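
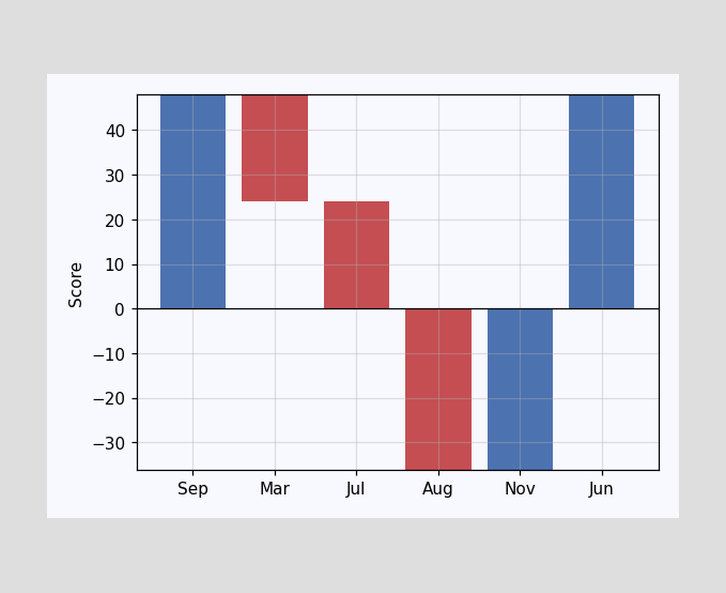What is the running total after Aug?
After Aug the running total reaches -36.

-36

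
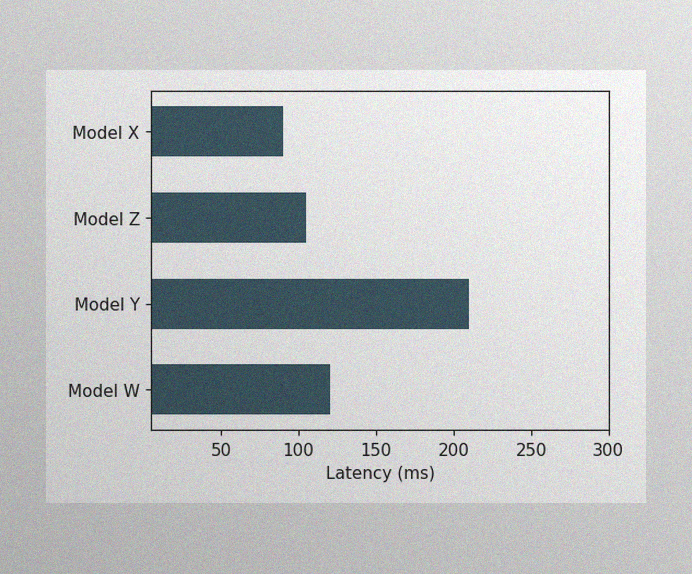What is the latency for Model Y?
The image has some photo noise and uneven lighting. Reading along the chart's x-axis, the Model Y bar reaches 210ms.

210ms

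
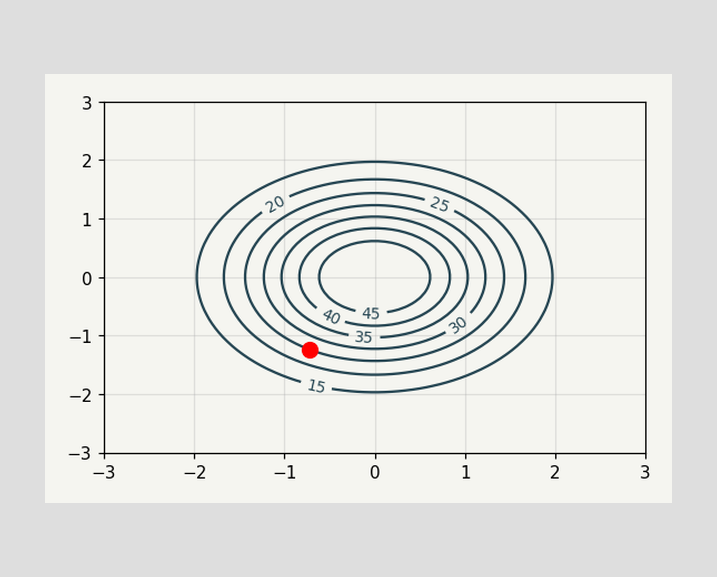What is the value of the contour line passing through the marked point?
The marked point sits on the contour labelled 25.

25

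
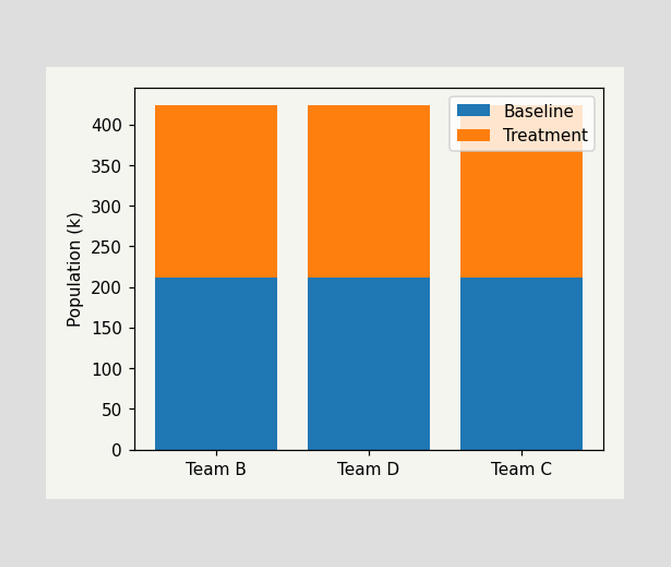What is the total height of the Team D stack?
The Team D stack's top reaches 424k on the y-axis.

424k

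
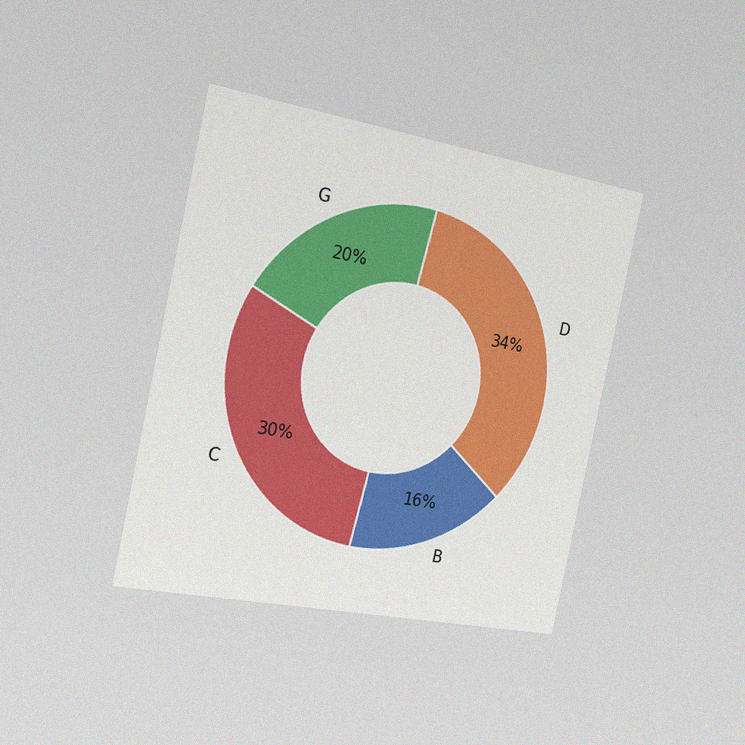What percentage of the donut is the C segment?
The chart is tilted about 12° clockwise and viewed slightly from the left, with some photo noise. The C segment takes up 30% of the ring.

30%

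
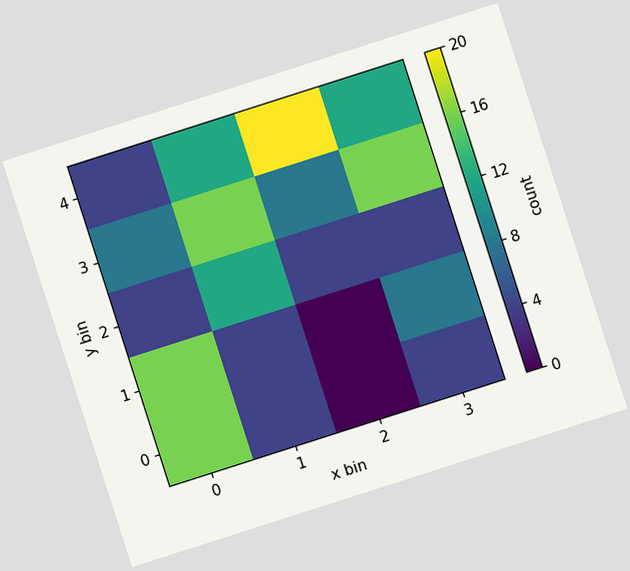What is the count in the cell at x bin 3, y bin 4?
The chart is tilted about 18° counter-clockwise. Matching the cell (3, 4) against the colorbar gives 12.

12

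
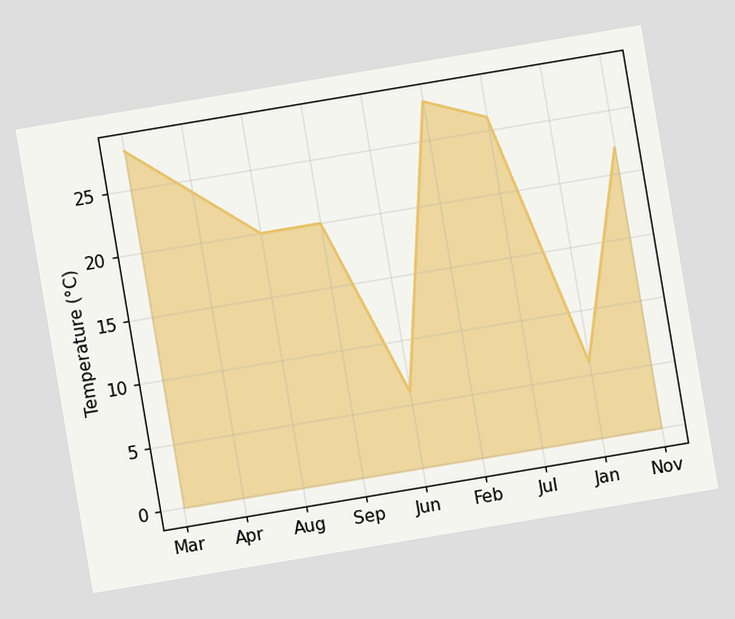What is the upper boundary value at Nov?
The chart is tilted about 9° counter-clockwise. At Nov the upper boundary is at 22°C.

22°C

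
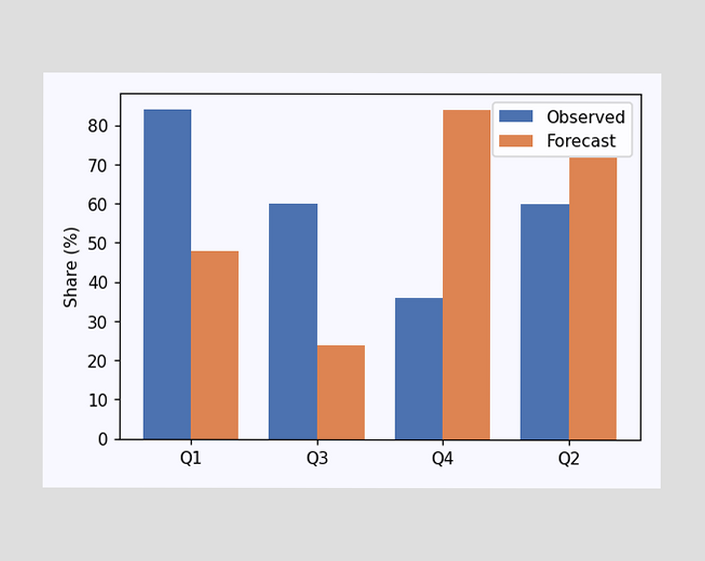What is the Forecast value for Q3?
The Forecast bar at Q3 reaches 24% on the y-axis.

24%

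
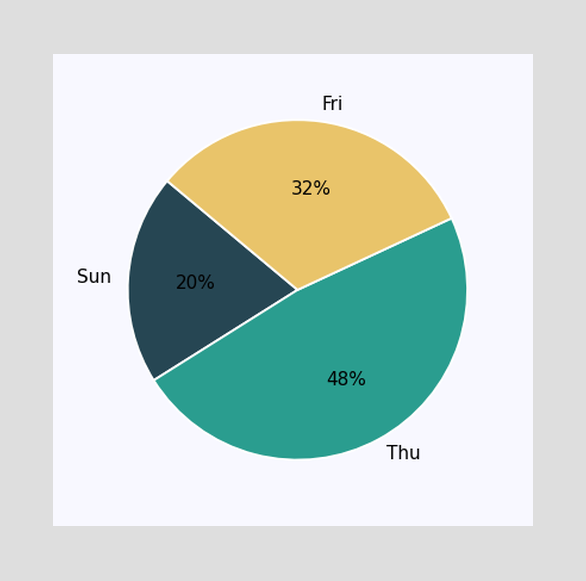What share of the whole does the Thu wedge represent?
48%

The Thu slice takes up 48% of the pie.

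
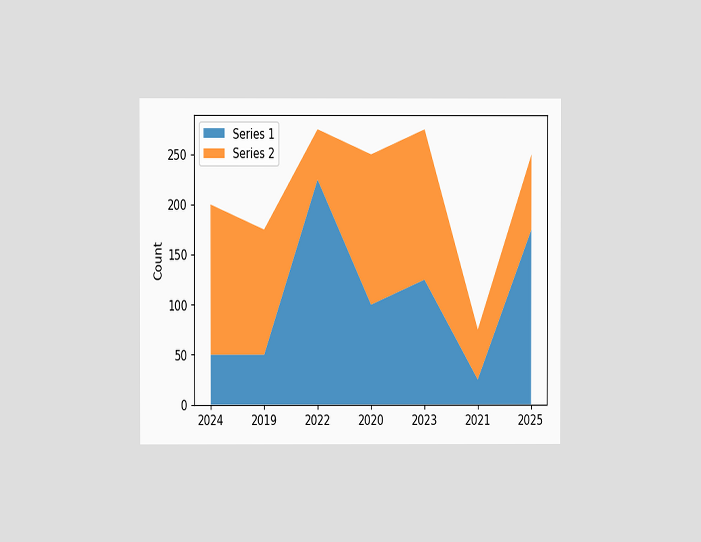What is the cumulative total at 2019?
175

The chart is viewed at a slight angle. The stacked total at 2019 reaches 175.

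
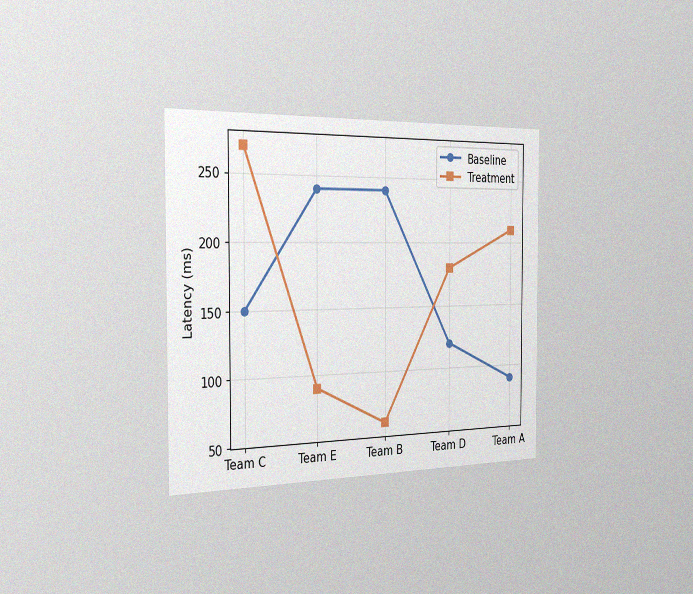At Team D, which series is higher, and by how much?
Treatment, by 60ms

The chart is viewed slightly from the left, with some photo noise. At Team D, Treatment sits above the other line by 60ms.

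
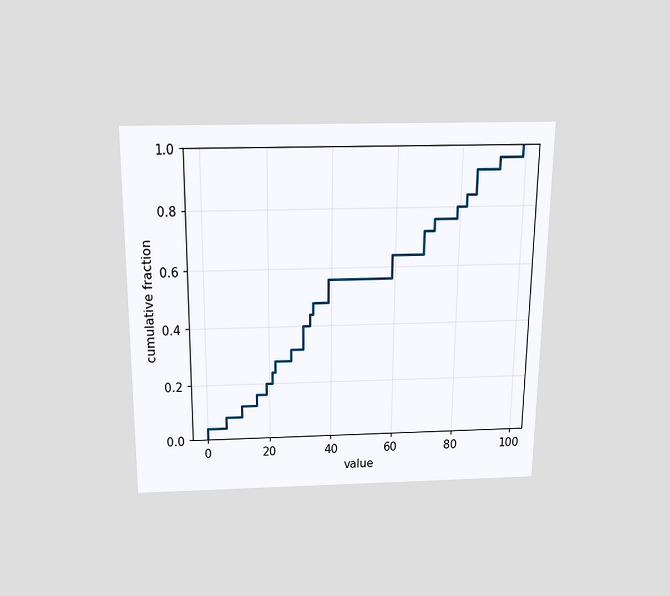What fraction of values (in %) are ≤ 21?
The chart is viewed slightly from above. At x=21 the ECDF step is at 24%.

24%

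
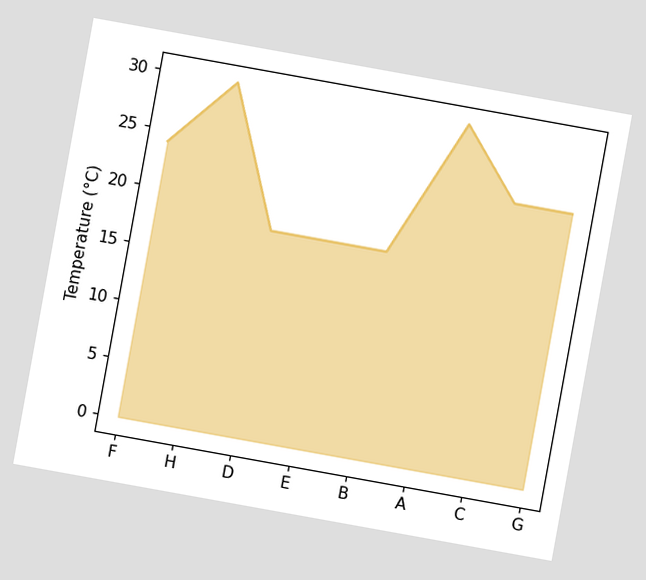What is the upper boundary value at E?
18°C

The chart is tilted about 10° clockwise. At E the upper boundary is at 18°C.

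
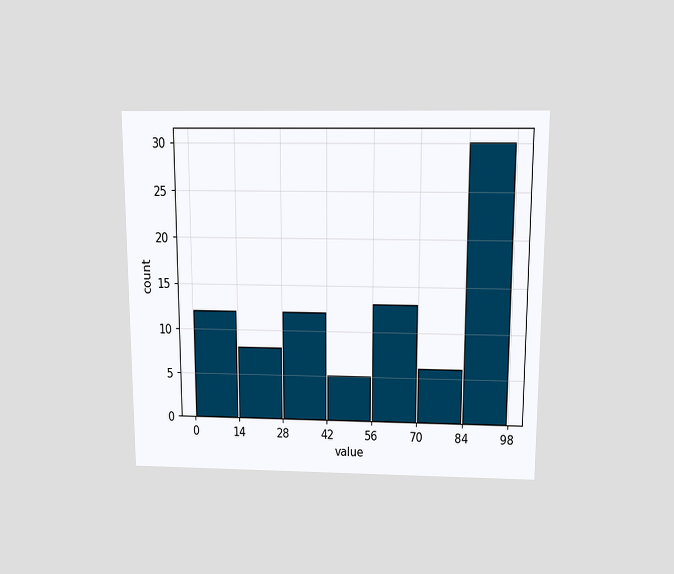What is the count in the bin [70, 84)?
6

The chart is viewed slightly from above. The [70, 84) bin has height 6.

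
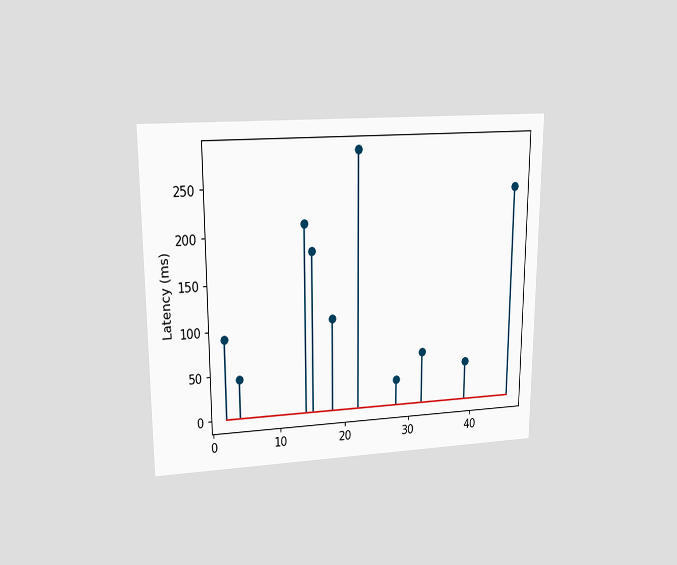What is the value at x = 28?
30ms

The chart is viewed at a slight angle. The stem at x=28 reaches 30ms.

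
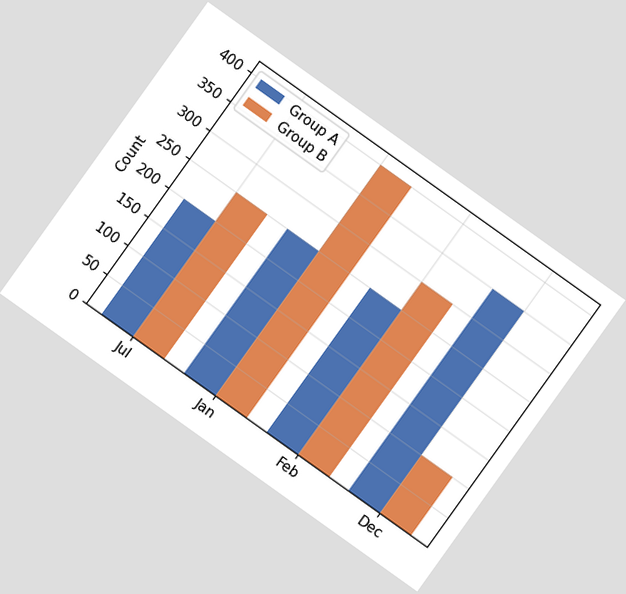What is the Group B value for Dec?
The chart is tilted about 36° clockwise. The Group B bar at Dec reaches 100 on the y-axis.

100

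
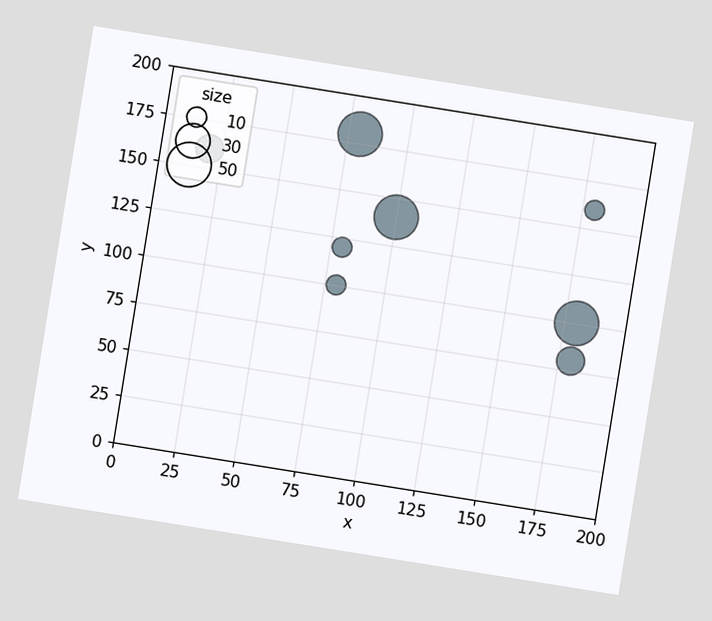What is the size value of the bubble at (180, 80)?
The chart is tilted about 9° clockwise. Matching the bubble at (180, 80) against the size legend gives 20.

20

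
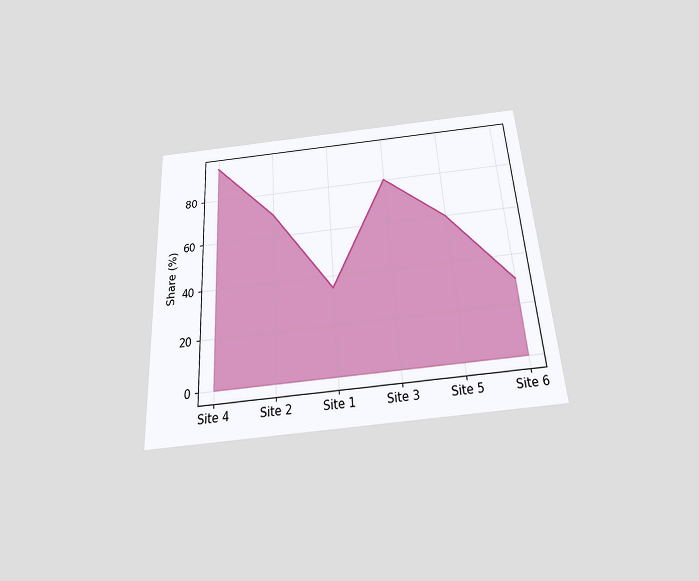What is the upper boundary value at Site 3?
The chart is tilted about 4° counter-clockwise and viewed slightly from below. At Site 3 the upper boundary is at 80%.

80%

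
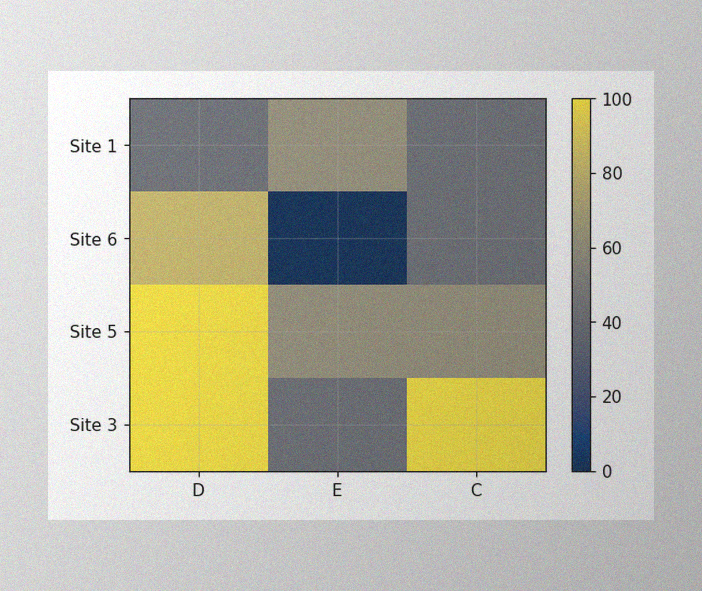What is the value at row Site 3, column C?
100

The image has some photo noise and uneven lighting. Matching cell (Site 3, C) against the colorbar gives 100.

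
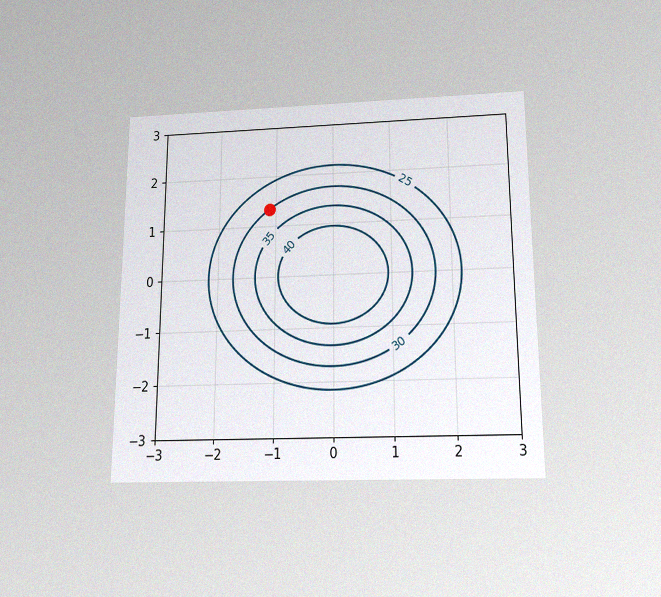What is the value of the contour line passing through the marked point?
The chart is viewed slightly from below, with some photo noise. The marked point sits on the contour labelled 30.

30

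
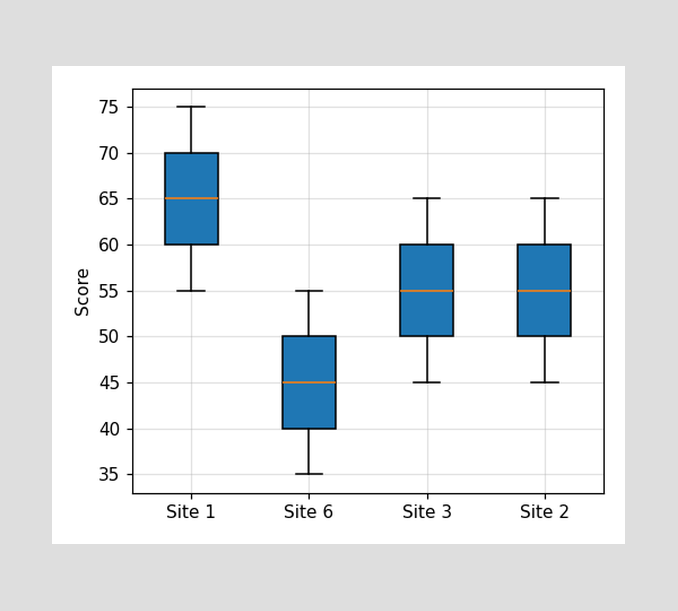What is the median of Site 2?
The median line in the Site 2 box sits at 55.

55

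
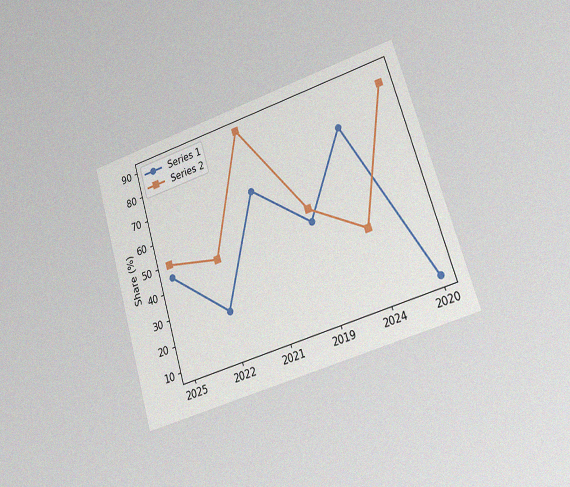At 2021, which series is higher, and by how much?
Series 2, by 25%

The chart is tilted about 17° counter-clockwise and viewed at a slight angle, with some photo noise. At 2021, Series 2 sits above the other line by 25%.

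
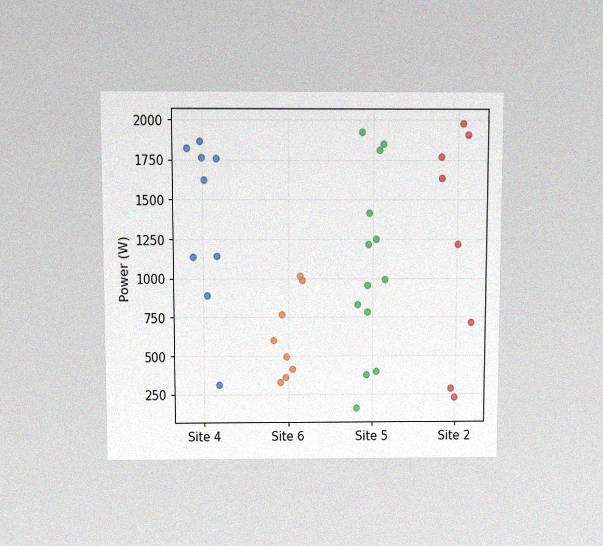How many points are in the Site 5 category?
13

The chart is viewed slightly from above, with some photo noise. Counting the markers in the Site 5 column gives 13.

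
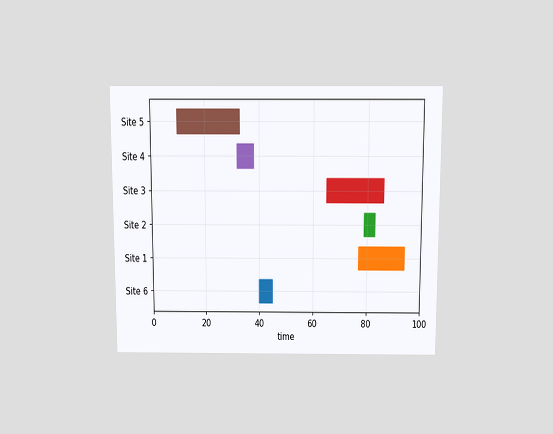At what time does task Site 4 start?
32

The chart is viewed slightly from above. The Site 4 bar begins at t=32.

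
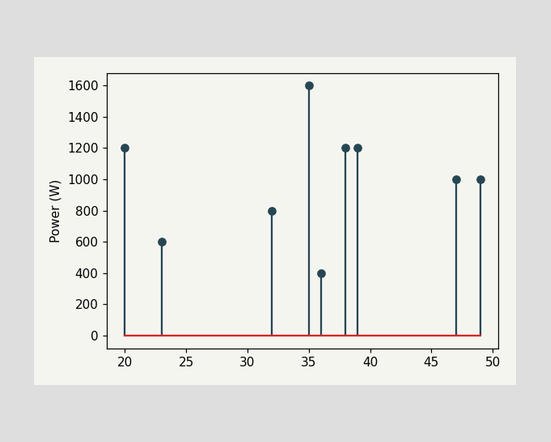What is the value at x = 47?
The stem at x=47 reaches 1000W.

1000W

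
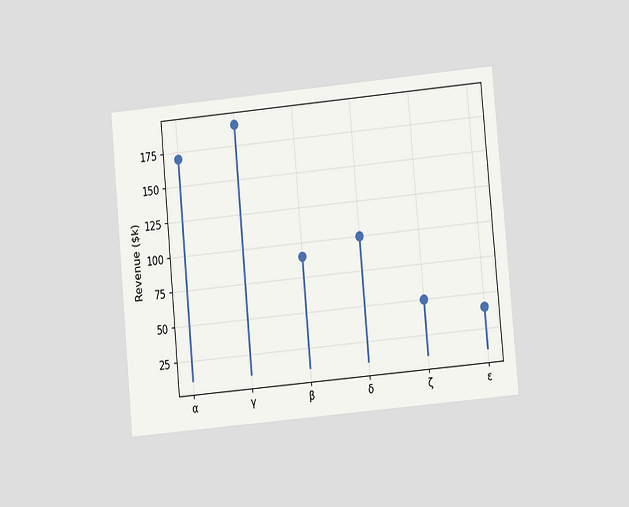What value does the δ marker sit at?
$100k

The chart is tilted about 5° counter-clockwise and viewed at a slight angle. The δ marker sits at $100k.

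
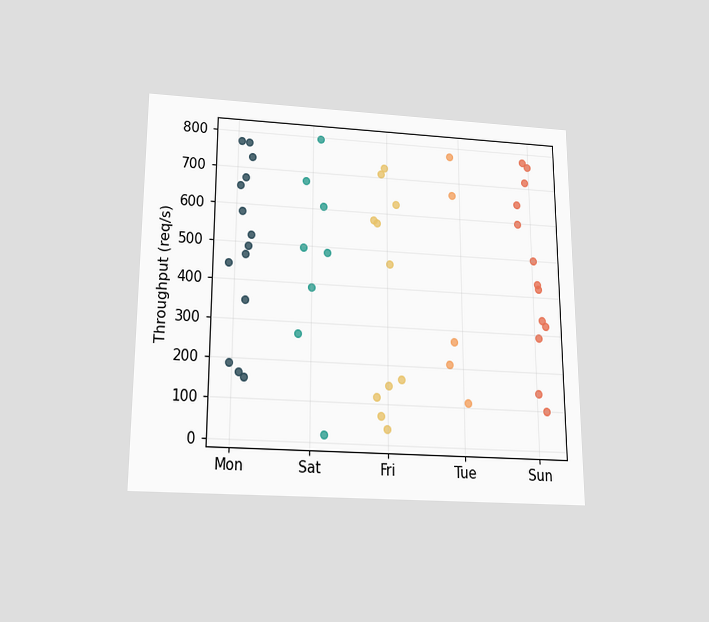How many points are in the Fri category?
The chart is viewed slightly from below. Counting the markers in the Fri column gives 11.

11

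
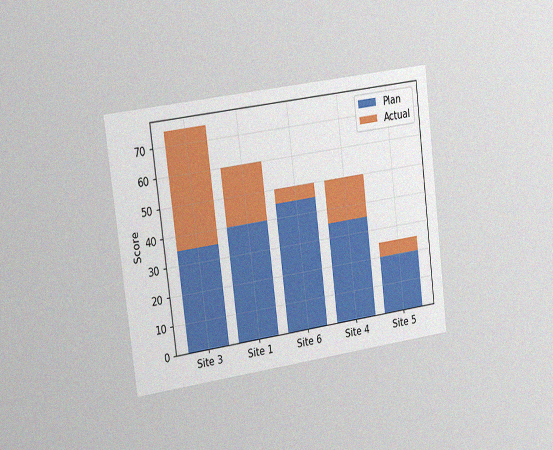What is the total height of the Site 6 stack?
The chart is tilted about 7° counter-clockwise and viewed slightly from the left, with some photo noise. The Site 6 stack's top reaches 50 on the y-axis.

50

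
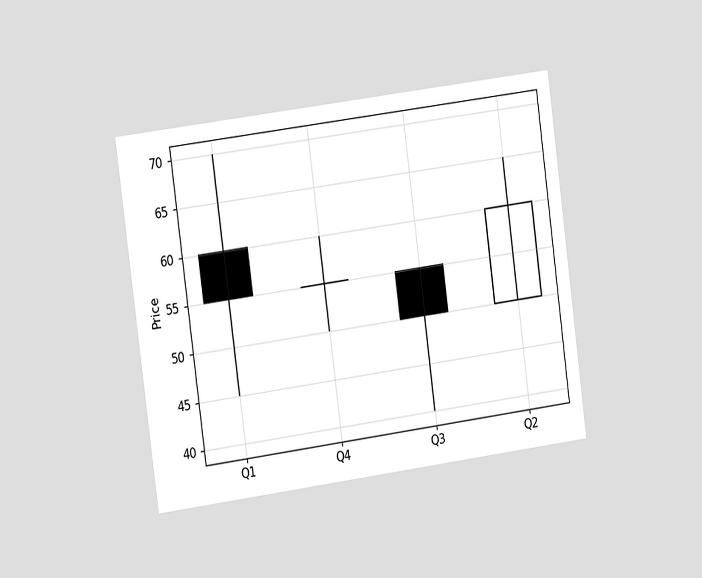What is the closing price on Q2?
The chart is tilted about 8° counter-clockwise and viewed slightly from the left. The Q2 candle closes at 60.

60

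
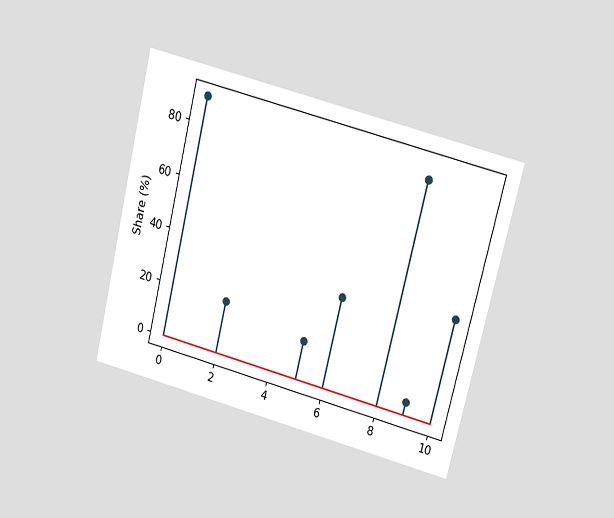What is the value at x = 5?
The chart is tilted about 14° clockwise and viewed at a slight angle. The stem at x=5 reaches 15%.

15%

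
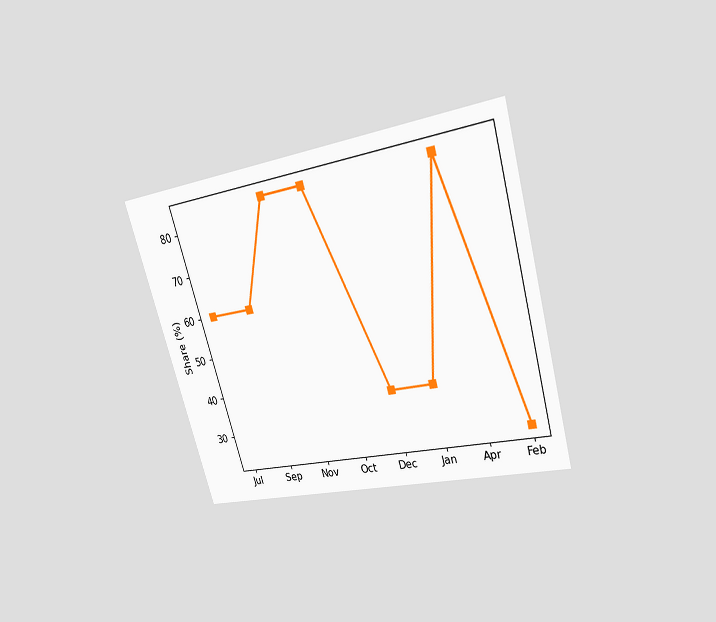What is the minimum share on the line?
The chart is tilted about 16° counter-clockwise and viewed at a slight angle. The lowest point is at Feb, and reading across to the y-axis gives 24%.

24%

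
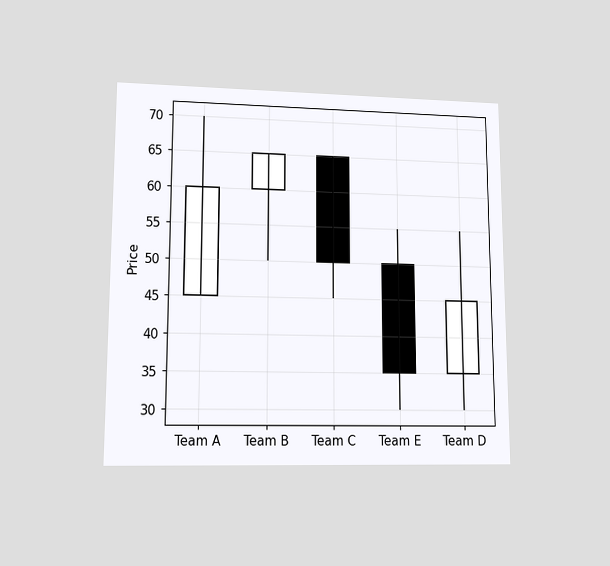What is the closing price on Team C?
50

The chart is viewed at a slight angle. The Team C candle closes at 50.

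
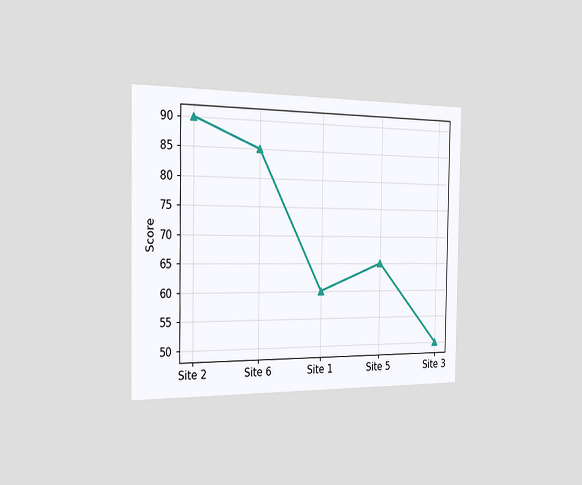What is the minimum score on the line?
The chart is viewed slightly from the left. The lowest point is at Site 3, and reading across to the y-axis gives 50.

50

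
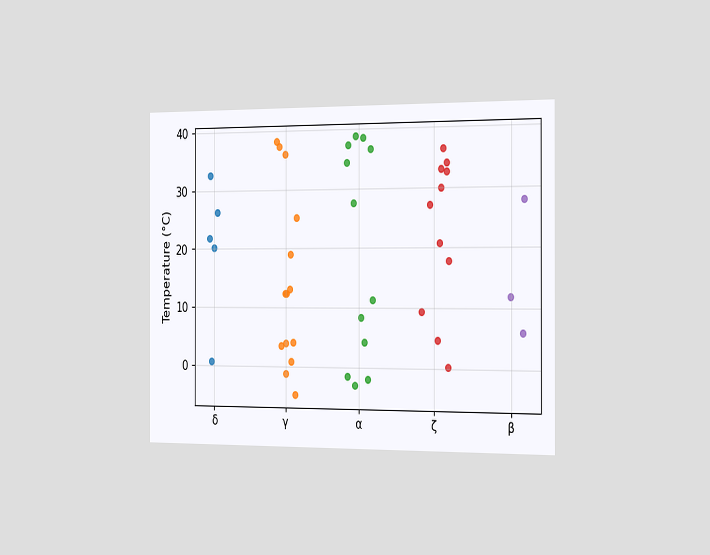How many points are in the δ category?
5

The chart is viewed slightly from the right. Counting the markers in the δ column gives 5.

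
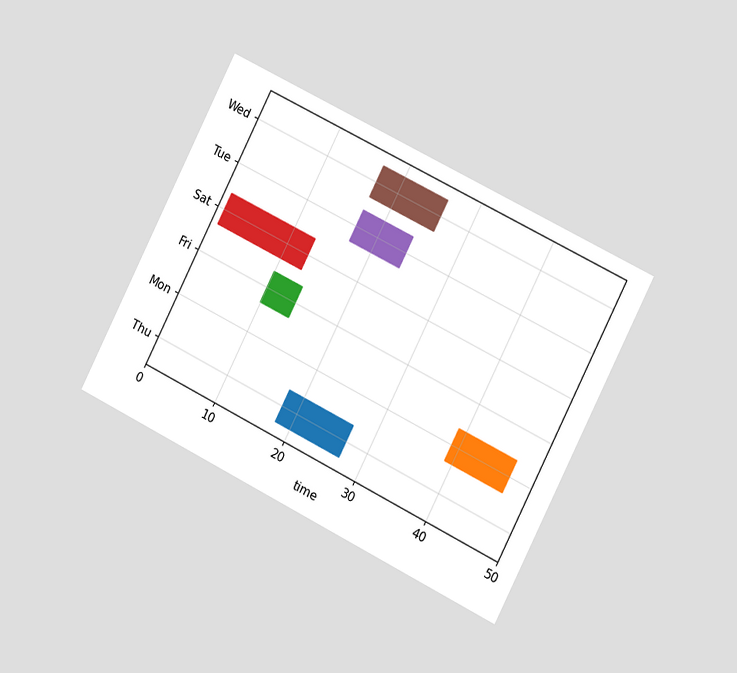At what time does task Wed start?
17

The chart is tilted about 27° clockwise and viewed slightly from the right. The Wed bar begins at t=17.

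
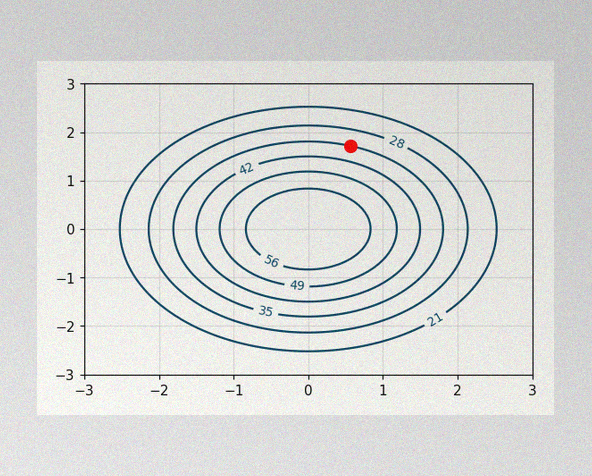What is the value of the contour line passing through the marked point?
The image has some photo noise and uneven lighting. The marked point sits on the contour labelled 35.

35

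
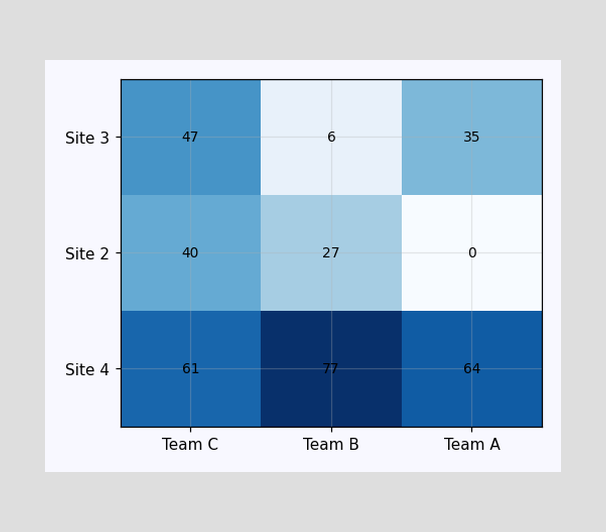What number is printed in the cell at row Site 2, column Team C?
The (Site 2, Team C) cell reads 40.

40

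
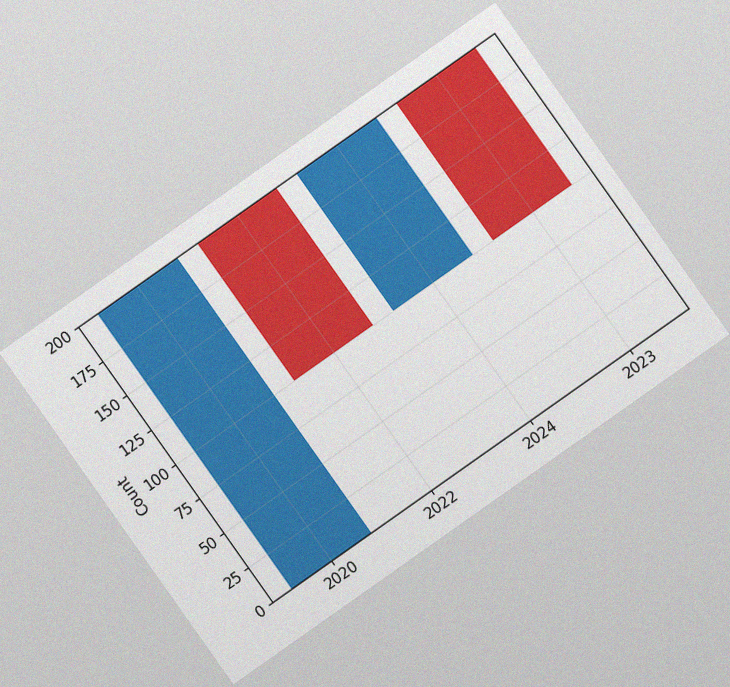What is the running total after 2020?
200

The chart is tilted about 35° counter-clockwise, with some photo noise. After 2020 the running total reaches 200.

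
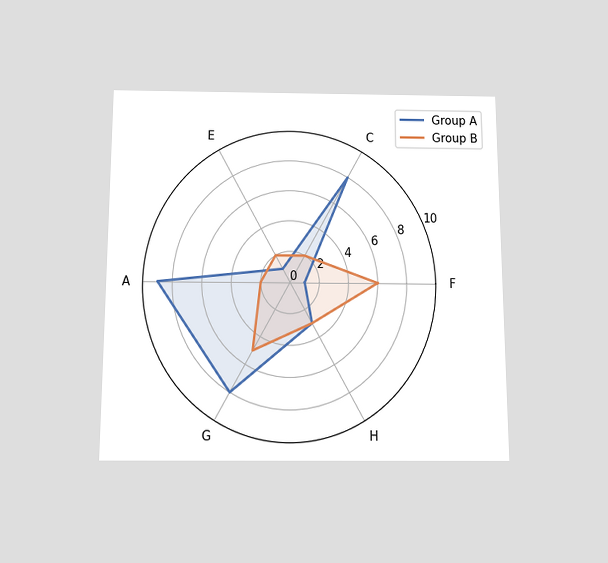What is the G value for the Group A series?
The chart is viewed slightly from below. On the G axis, Group A reaches 8.

8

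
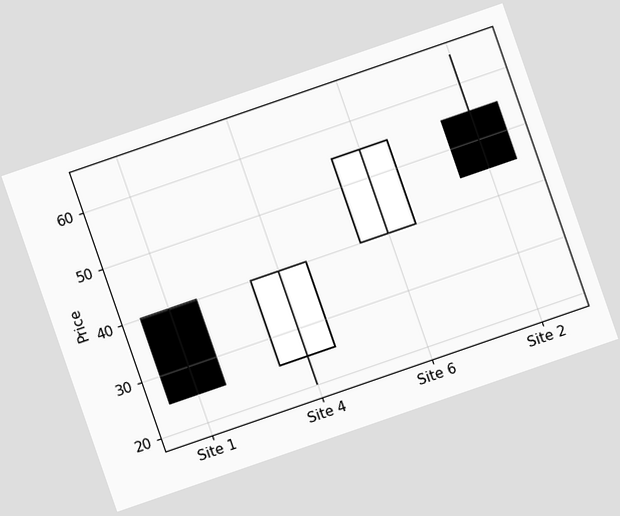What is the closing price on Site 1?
25

The chart is tilted about 19° counter-clockwise. The Site 1 candle closes at 25.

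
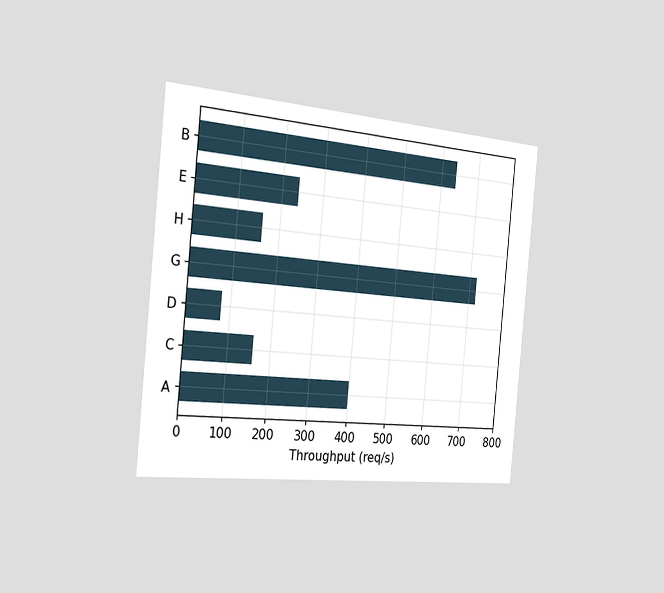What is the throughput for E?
The chart is tilted about 5° clockwise and viewed slightly from the left. Reading along the chart's x-axis, the E bar reaches 240req/s.

240req/s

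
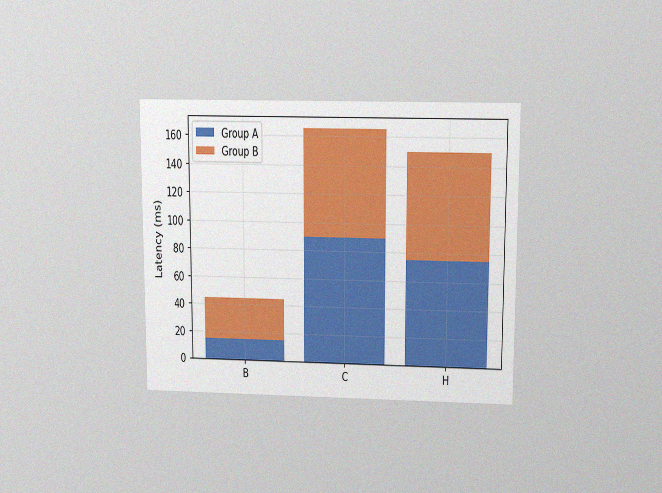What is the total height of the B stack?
The chart is viewed slightly from above, with some photo noise. The B stack's top reaches 45ms on the y-axis.

45ms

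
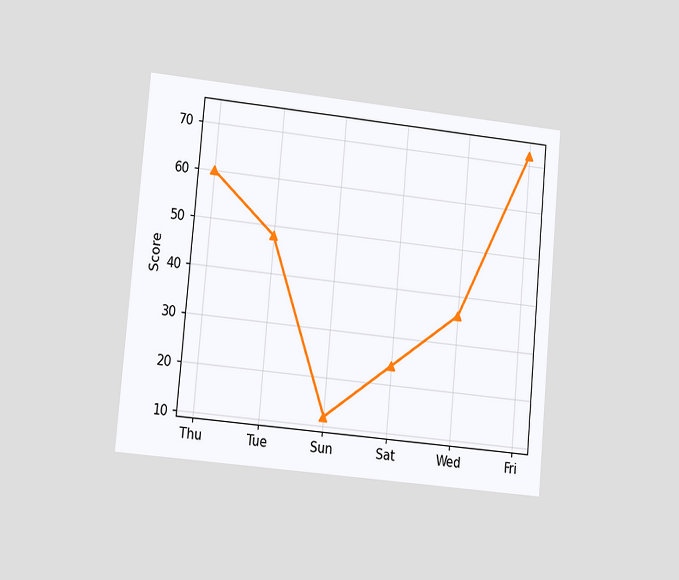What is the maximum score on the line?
72

The chart is tilted about 5° clockwise and viewed at a slight angle. The highest point is at Fri, and reading across to the y-axis gives 72.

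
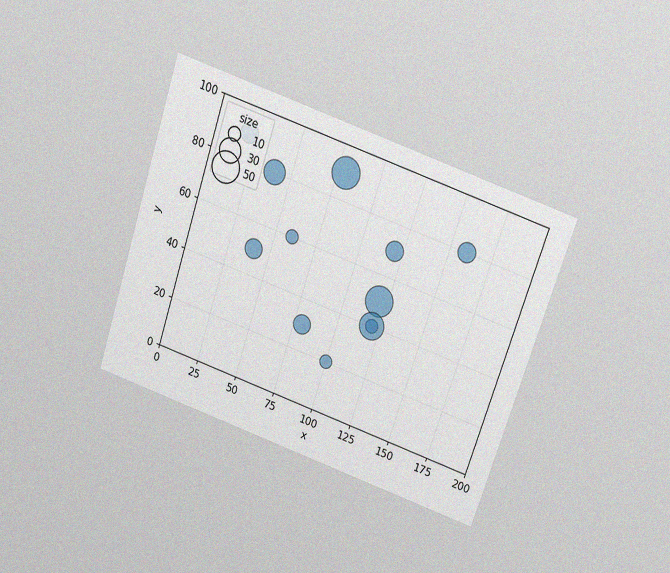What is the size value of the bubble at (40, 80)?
The chart is tilted about 18° clockwise and viewed slightly from above, with some photo noise. Matching the bubble at (40, 80) against the size legend gives 30.

30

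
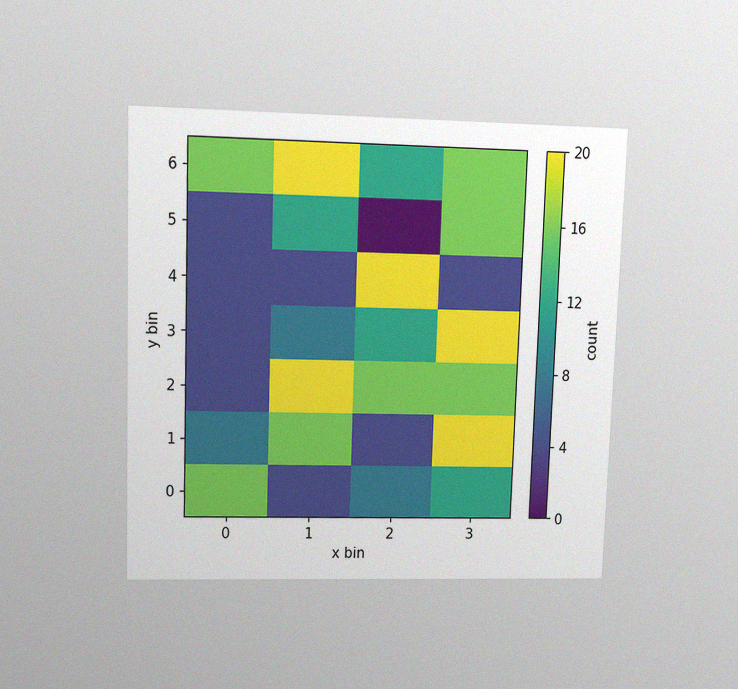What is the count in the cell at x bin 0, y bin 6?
The chart is viewed at a slight angle, with some photo noise. Matching the cell (0, 6) against the colorbar gives 16.

16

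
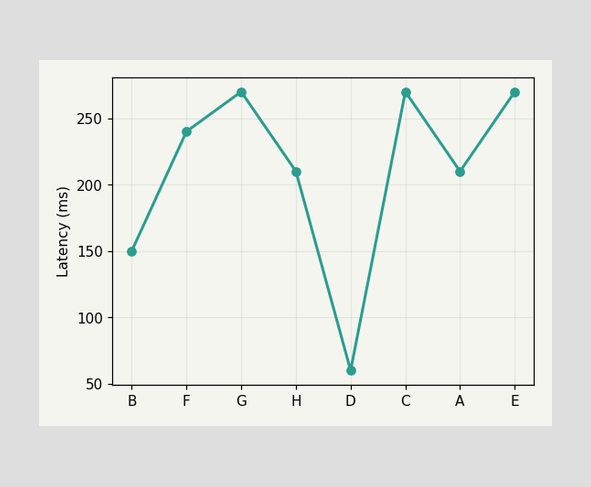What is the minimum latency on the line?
The lowest point is at D, and reading across to the y-axis gives 60ms.

60ms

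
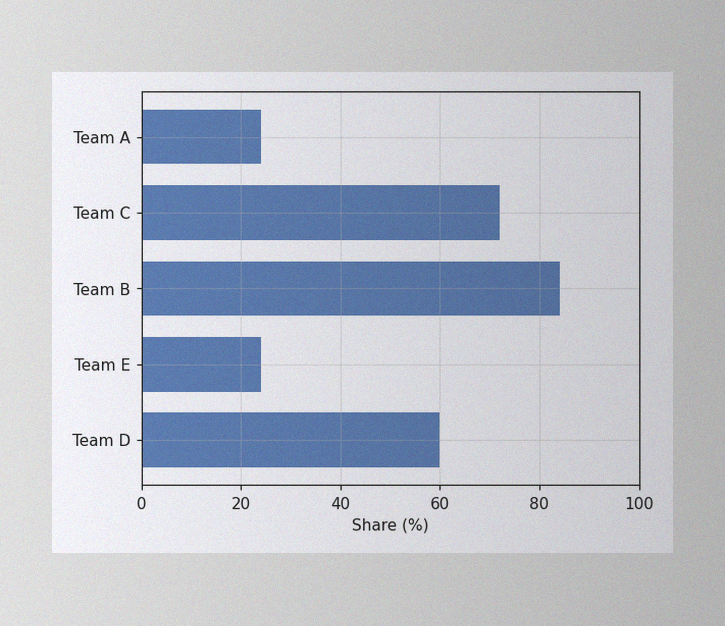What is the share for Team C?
72%

The image has some photo noise and uneven lighting. Reading along the chart's x-axis, the Team C bar reaches 72%.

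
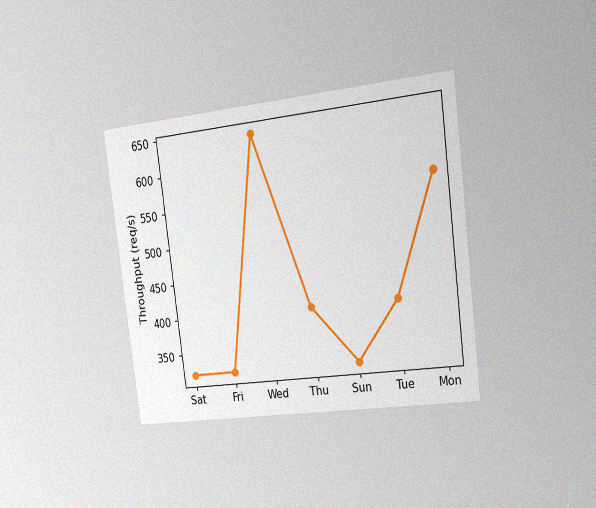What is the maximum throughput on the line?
The chart is tilted about 7° counter-clockwise and viewed slightly from the right, with some photo noise. The highest point is at Wed, and reading across to the y-axis gives 640req/s.

640req/s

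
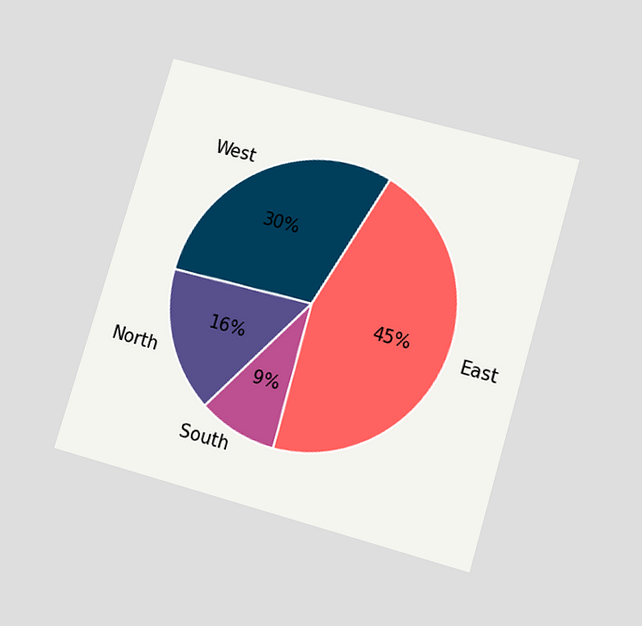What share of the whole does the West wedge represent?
The chart is tilted about 16° clockwise and viewed slightly from below. The West slice takes up 30% of the pie.

30%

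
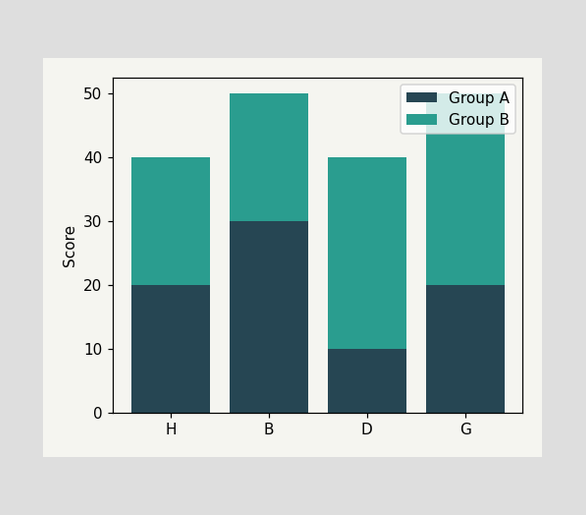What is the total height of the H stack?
40

The H stack's top reaches 40 on the y-axis.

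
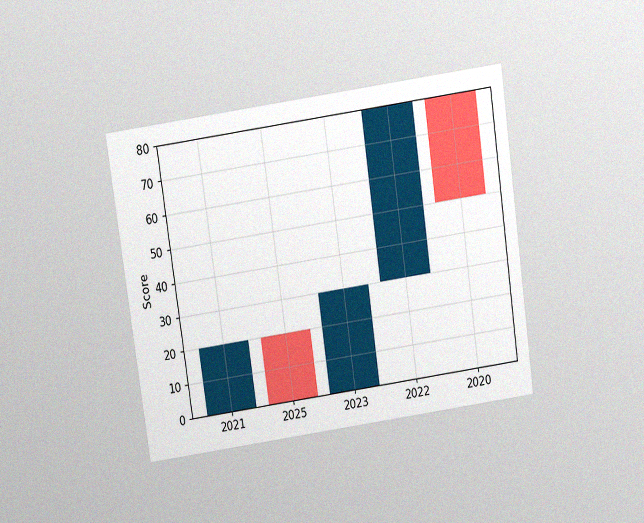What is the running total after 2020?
The chart is tilted about 8° counter-clockwise and viewed slightly from above, with some photo noise. After 2020 the running total reaches 50.

50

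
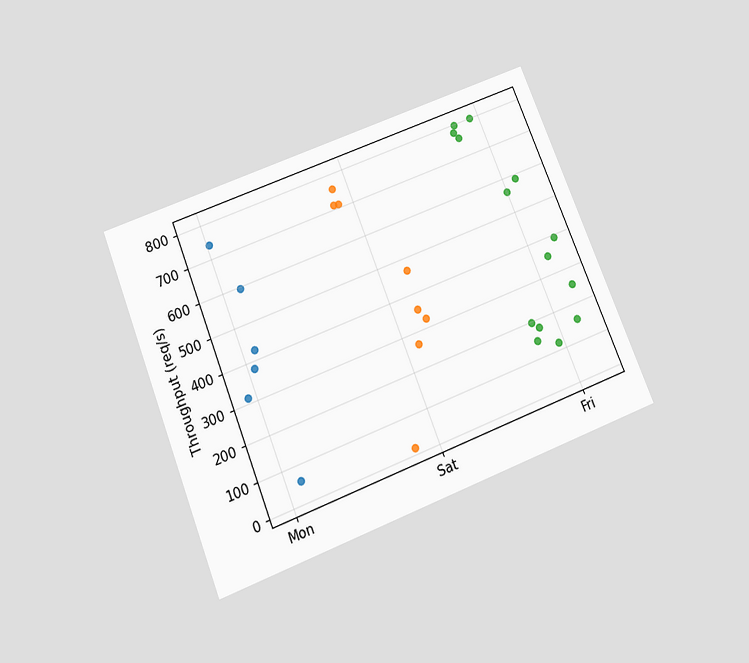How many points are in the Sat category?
The chart is tilted about 22° counter-clockwise and viewed slightly from below. Counting the markers in the Sat column gives 8.

8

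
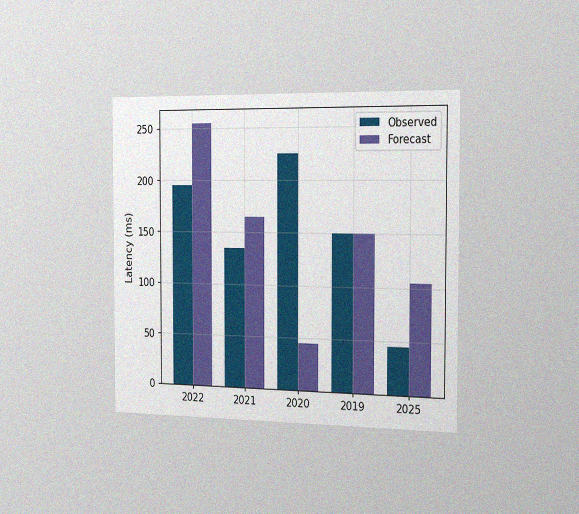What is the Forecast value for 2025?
105ms

The chart is viewed slightly from the right, with some photo noise. The Forecast bar at 2025 reaches 105ms on the y-axis.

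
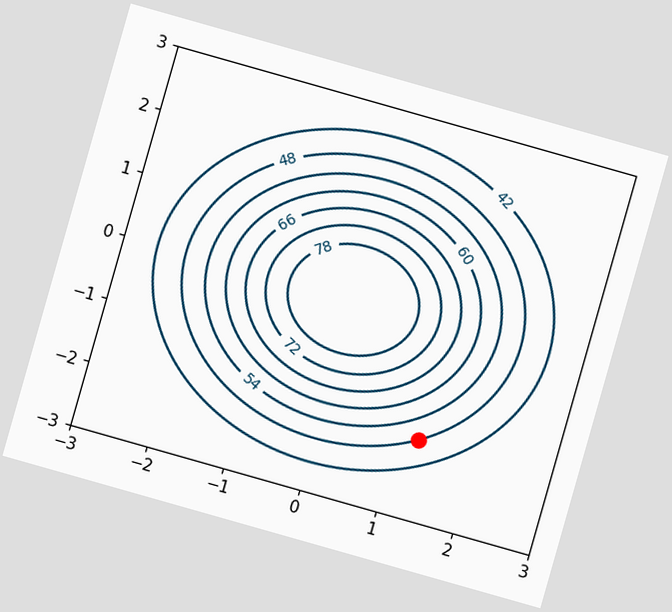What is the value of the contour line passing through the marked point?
48

The chart is tilted about 16° clockwise. The marked point sits on the contour labelled 48.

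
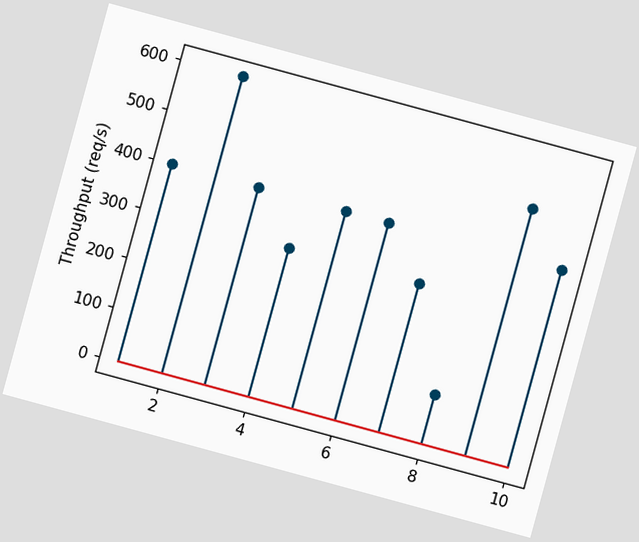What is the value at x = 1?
400req/s

The chart is tilted about 15° clockwise. The stem at x=1 reaches 400req/s.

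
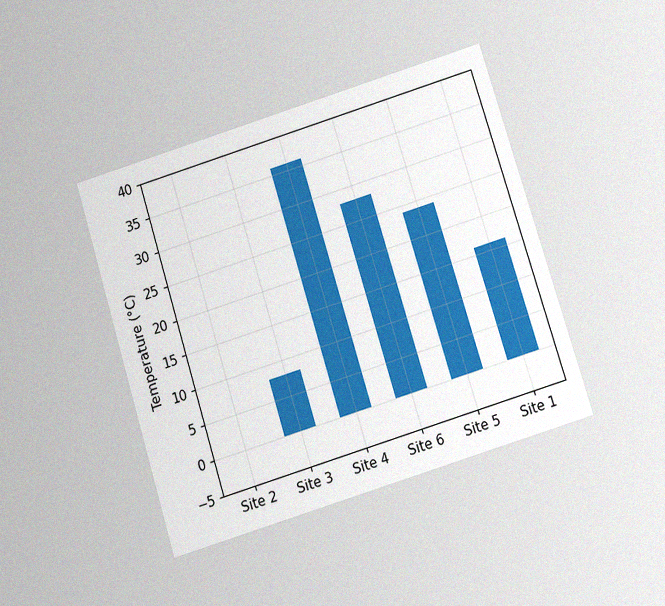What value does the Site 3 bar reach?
8°C

The chart is tilted about 17° counter-clockwise and viewed slightly from below, with some photo noise. Reading along the chart's y-axis, the Site 3 bar reaches 8°C.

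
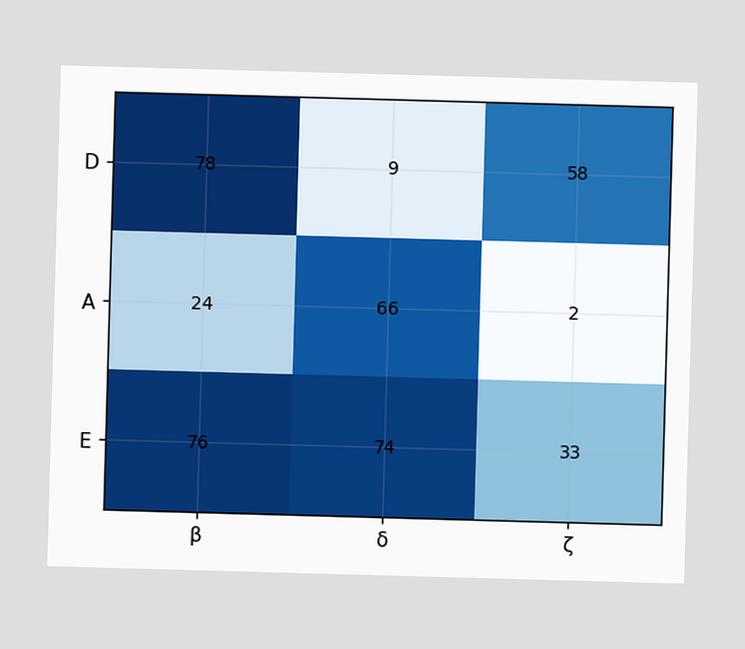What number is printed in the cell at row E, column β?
76

The (E, β) cell reads 76.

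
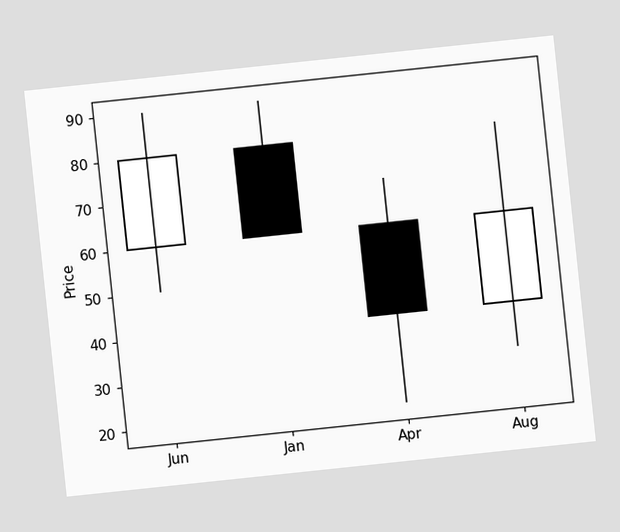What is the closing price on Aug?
60

The chart is tilted about 6° counter-clockwise. The Aug candle closes at 60.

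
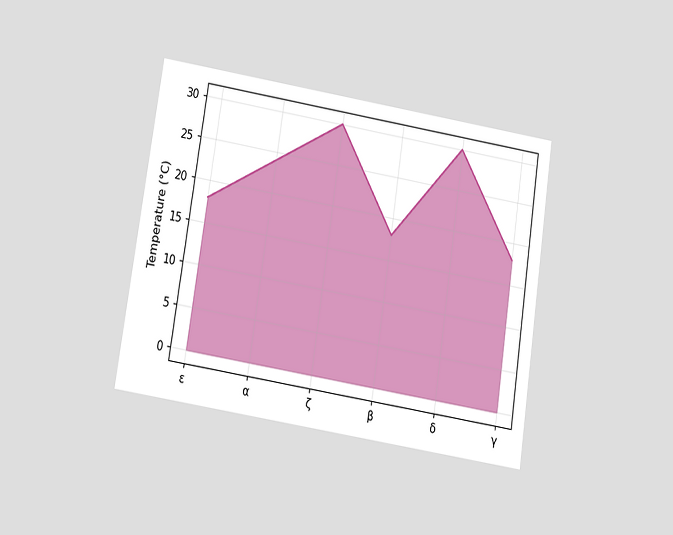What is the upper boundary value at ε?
18°C

The chart is tilted about 9° clockwise and viewed slightly from below. At ε the upper boundary is at 18°C.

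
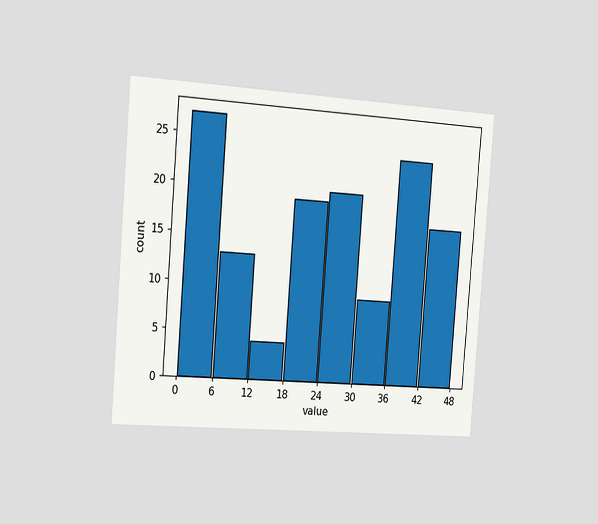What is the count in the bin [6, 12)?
The chart is tilted about 4° clockwise and viewed slightly from the left. The [6, 12) bin has height 13.

13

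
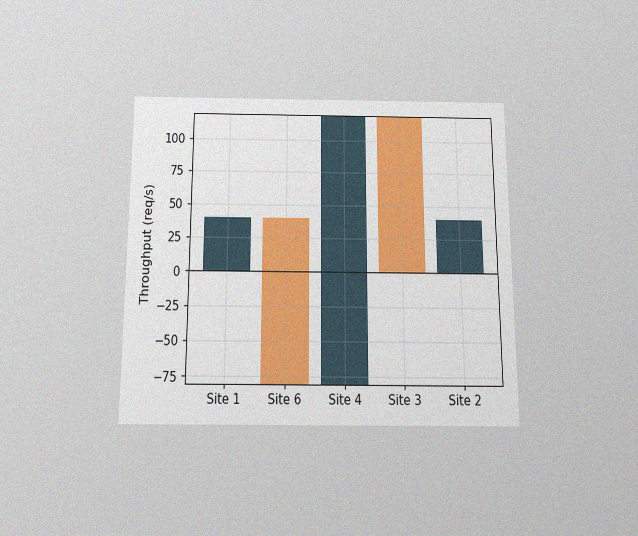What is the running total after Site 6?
The chart is viewed slightly from below, with some photo noise. After Site 6 the running total reaches -80req/s.

-80req/s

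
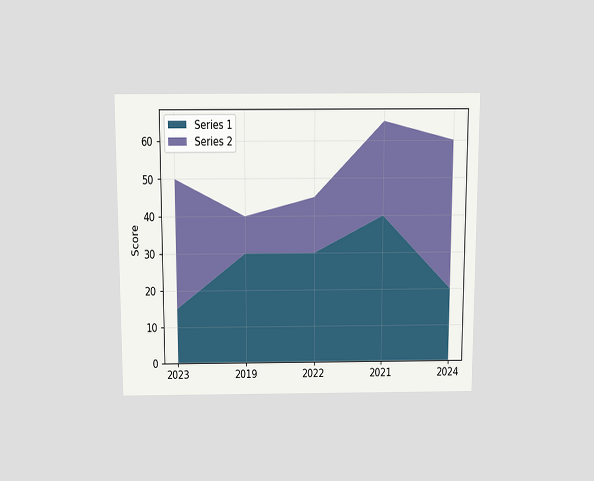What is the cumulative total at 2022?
45

The chart is viewed slightly from above. The stacked total at 2022 reaches 45.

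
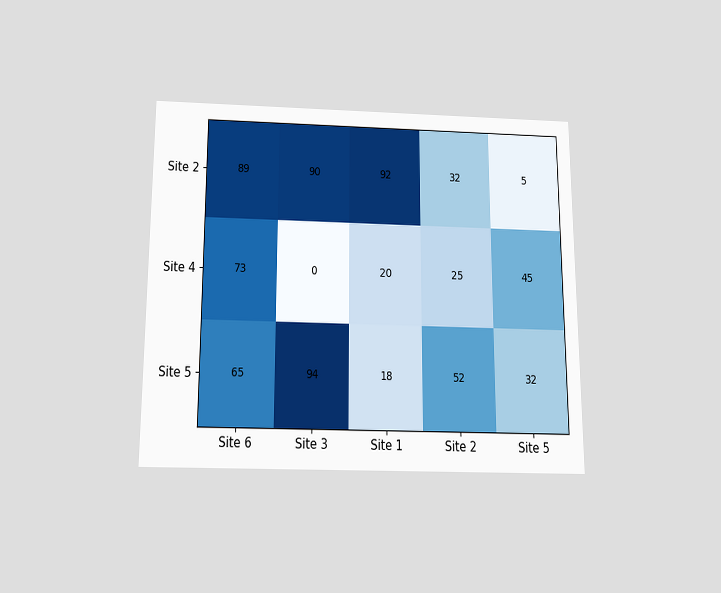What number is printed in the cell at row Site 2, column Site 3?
90

The chart is viewed slightly from below. The (Site 2, Site 3) cell reads 90.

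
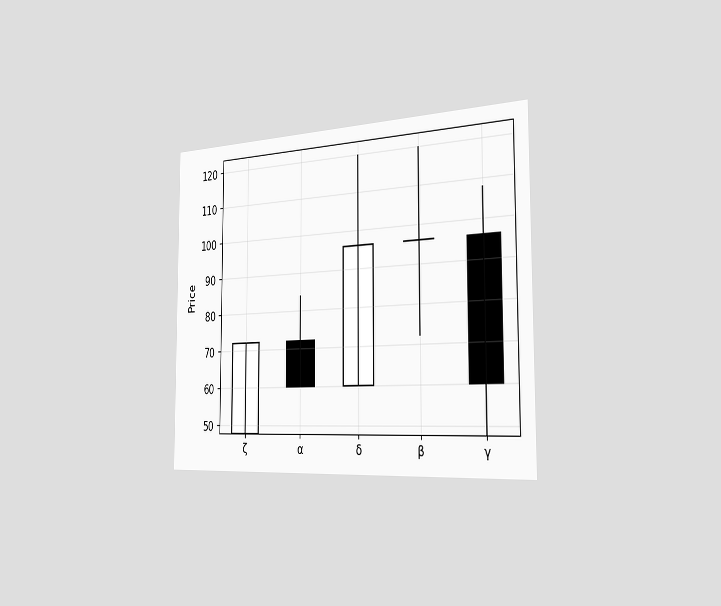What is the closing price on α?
The chart is viewed slightly from the right. The α candle closes at 60.

60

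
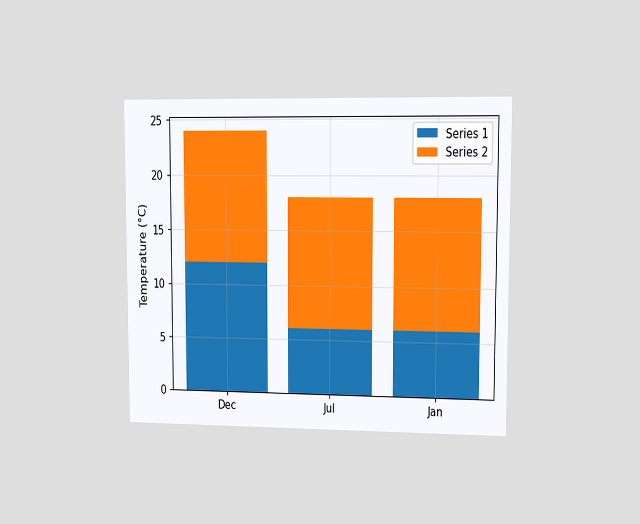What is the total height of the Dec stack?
The chart is viewed slightly from the right. The Dec stack's top reaches 24°C on the y-axis.

24°C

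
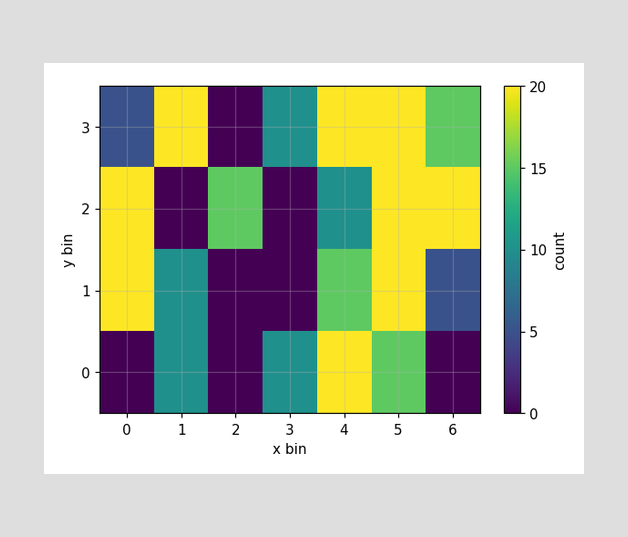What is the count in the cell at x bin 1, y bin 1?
Matching the cell (1, 1) against the colorbar gives 10.

10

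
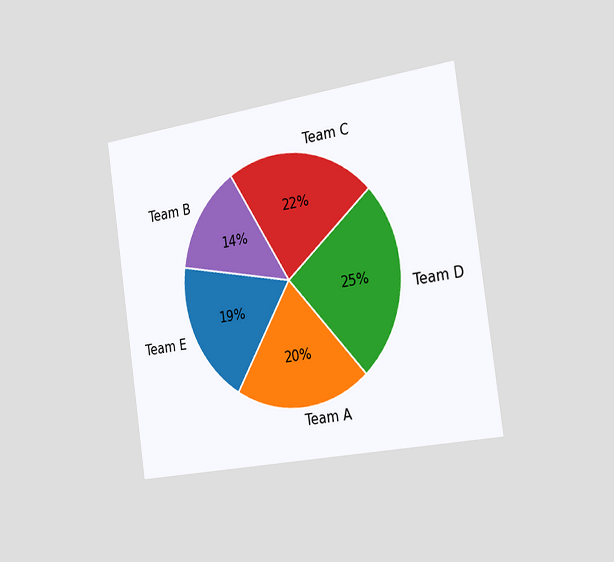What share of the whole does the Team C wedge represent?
The chart is tilted about 8° counter-clockwise and viewed slightly from the right. The Team C slice takes up 22% of the pie.

22%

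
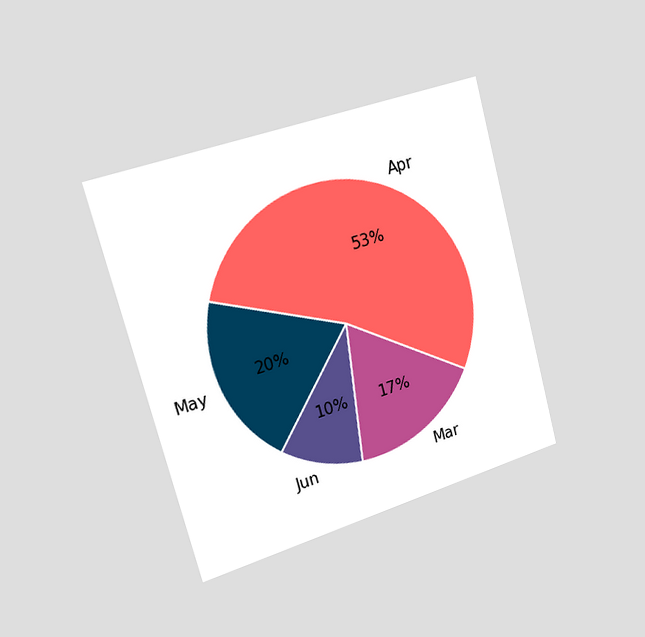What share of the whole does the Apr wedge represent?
The chart is tilted about 15° counter-clockwise and viewed slightly from the left. The Apr slice takes up 53% of the pie.

53%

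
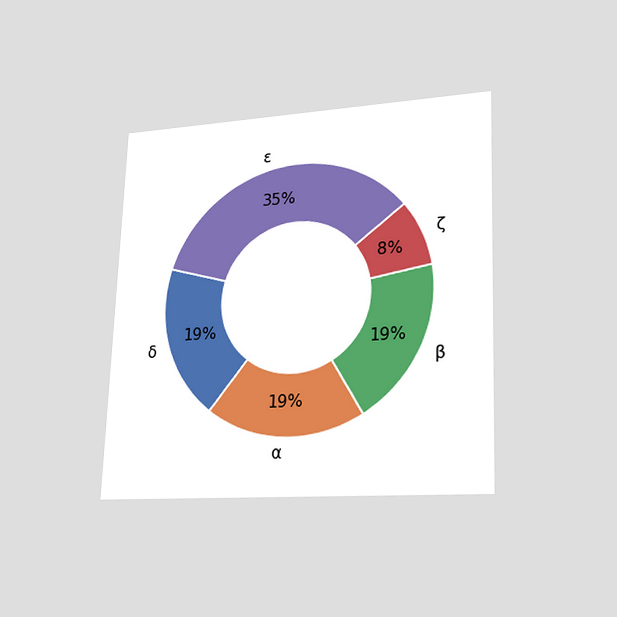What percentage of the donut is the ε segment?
35%

The chart is tilted about 2° clockwise and viewed at a slight angle. The ε segment takes up 35% of the ring.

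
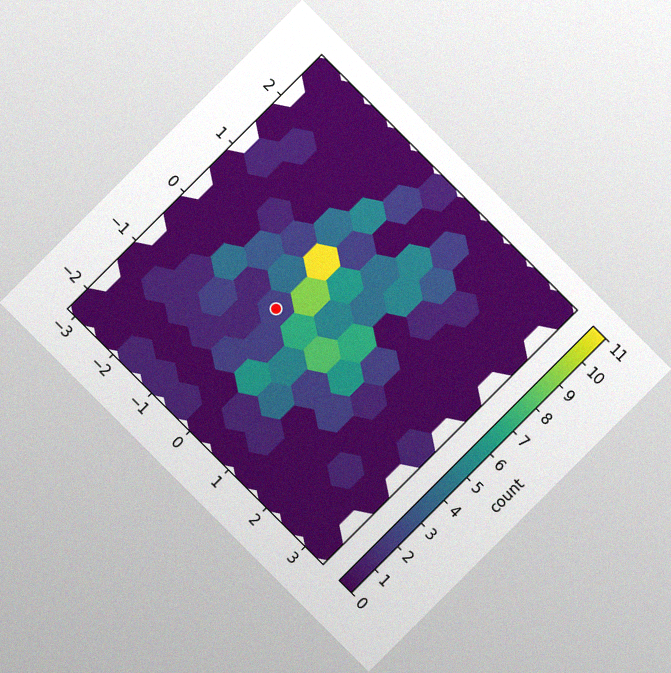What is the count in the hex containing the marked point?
2

The chart is tilted about 45° clockwise, with some photo noise. The marked hex reads 2 on the colorbar.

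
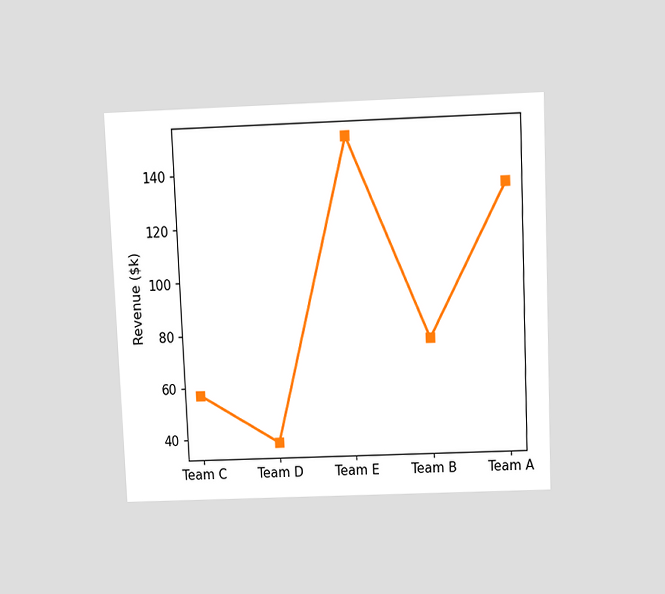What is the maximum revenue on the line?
$152k

The chart is tilted about 2° counter-clockwise and viewed slightly from above. The highest point is at Team E, and reading across to the y-axis gives $152k.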